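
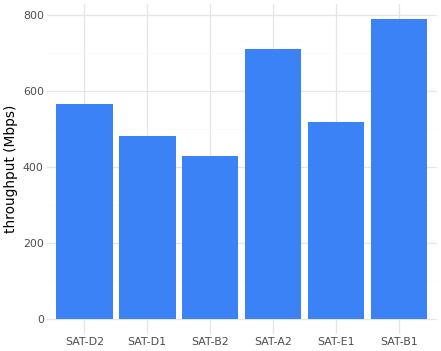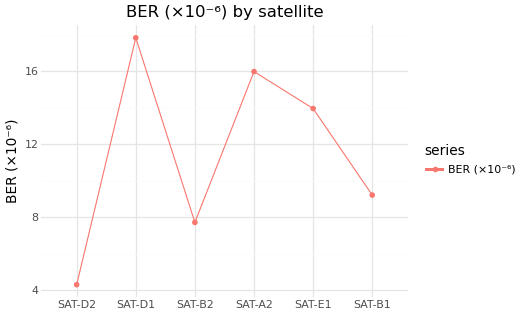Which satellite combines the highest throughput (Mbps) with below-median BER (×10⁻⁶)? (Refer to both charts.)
SAT-B1

Chart 2 median BER (×10⁻⁶) ≈ 12; below-median satellites: SAT-D2, SAT-B2, SAT-B1. Among those, SAT-B1 has the highest throughput (Mbps) (≈ 800).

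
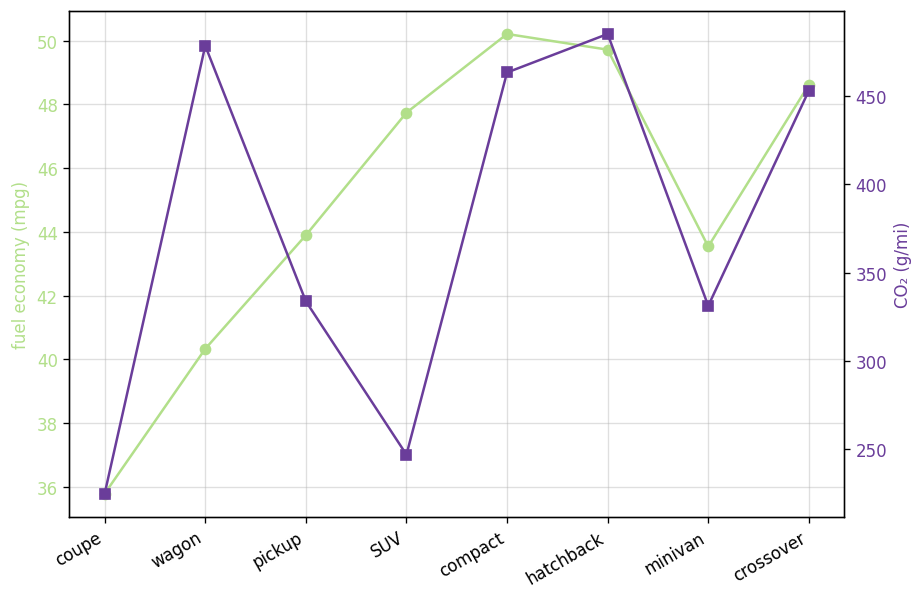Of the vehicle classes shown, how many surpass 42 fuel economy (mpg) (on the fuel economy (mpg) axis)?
Above 42: pickup, SUV, compact, hatchback, minivan, crossover.

6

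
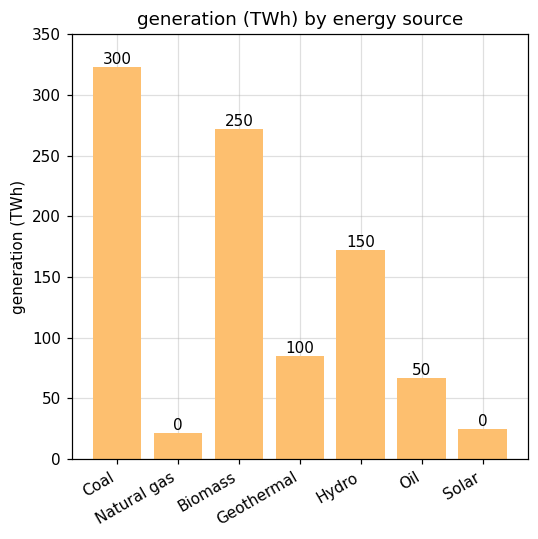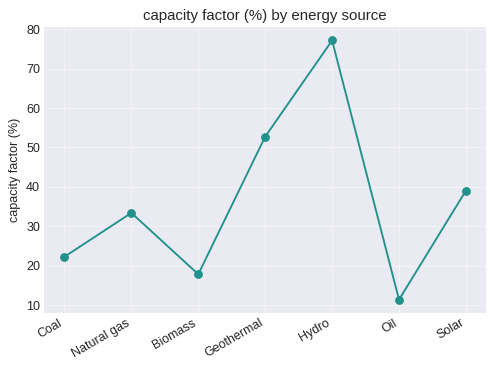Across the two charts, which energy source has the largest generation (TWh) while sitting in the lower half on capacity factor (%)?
Chart 2 median capacity factor (%) ≈ 30; below-median energy sources: Coal, Biomass, Oil. Among those, Coal has the highest generation (TWh) (≈ 300).

Coal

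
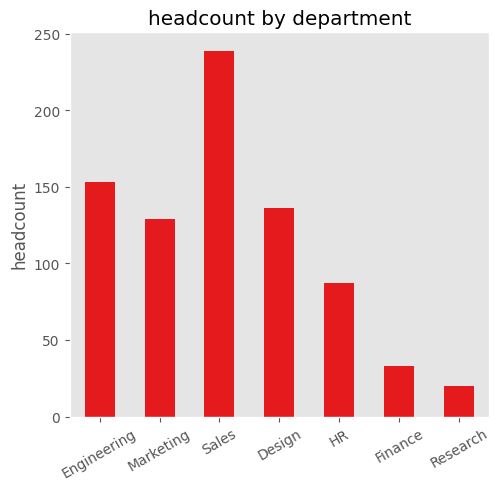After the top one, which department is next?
Top 3: Sales ≈ 240, Engineering ≈ 160, Design ≈ 140.

Engineering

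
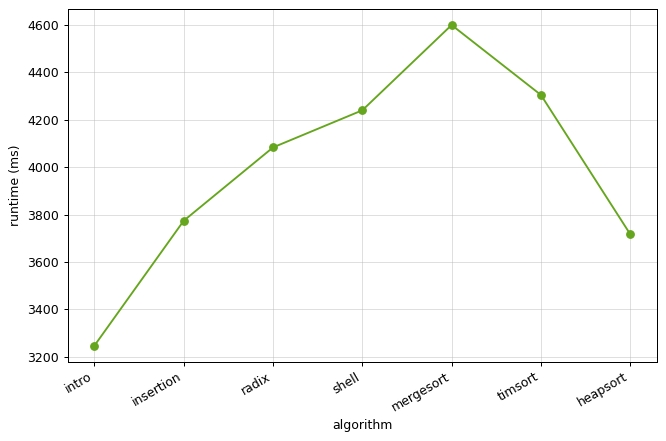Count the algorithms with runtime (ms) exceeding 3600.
6

Above 3600: insertion, radix, shell, mergesort, timsort, heapsort.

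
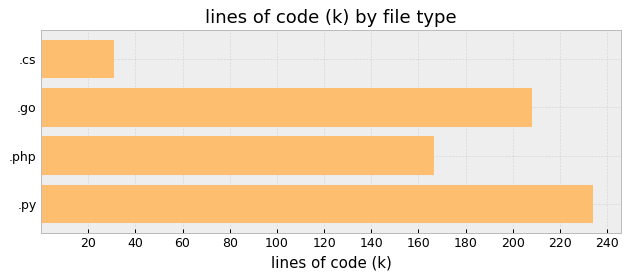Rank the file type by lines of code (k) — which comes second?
Top 3: .py ≈ 240, .go ≈ 200, .php ≈ 160.

.go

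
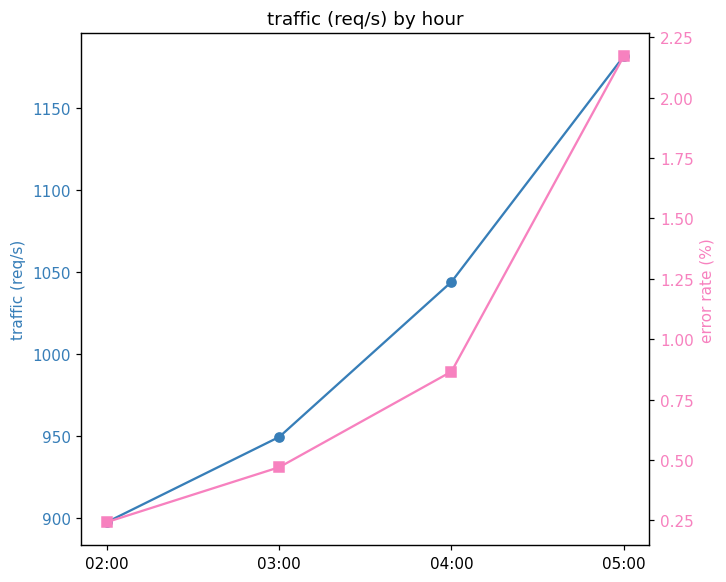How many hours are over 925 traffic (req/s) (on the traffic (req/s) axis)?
Above 925: 03:00, 04:00, 05:00.

3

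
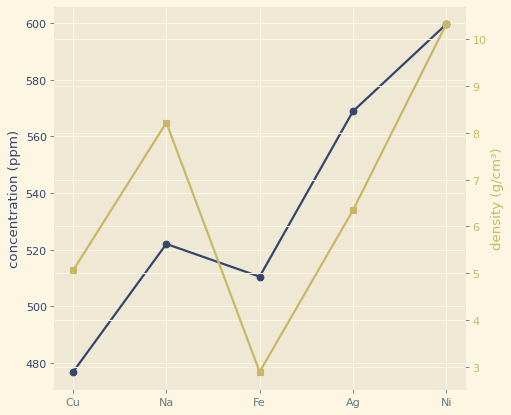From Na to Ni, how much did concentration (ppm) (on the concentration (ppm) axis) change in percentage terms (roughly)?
≈ +15.4%

Na ≈ 520, Ni ≈ 600; (600 − 520) / 520 ≈ +15.4%.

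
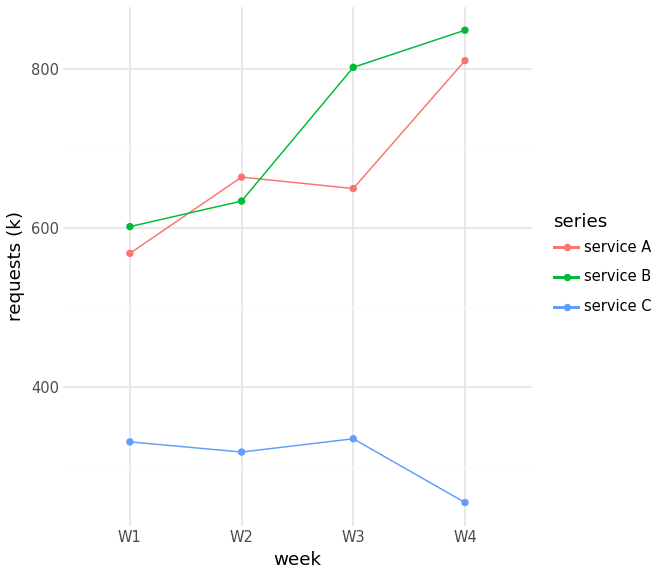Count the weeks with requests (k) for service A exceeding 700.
Above 700: W4.

1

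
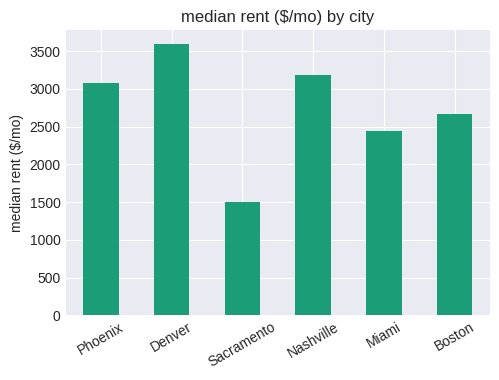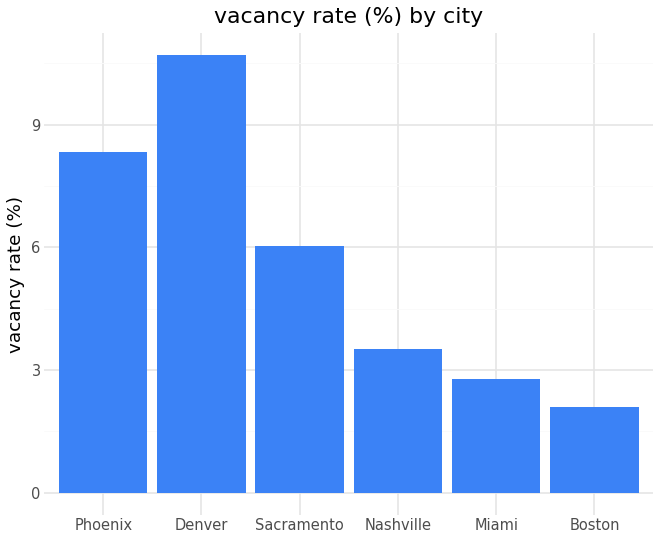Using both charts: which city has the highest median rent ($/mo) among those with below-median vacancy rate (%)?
Chart 2 median vacancy rate (%) ≈ 5; below-median cities: Nashville, Miami, Boston. Among those, Nashville has the highest median rent ($/mo) (≈ 3000).

Nashville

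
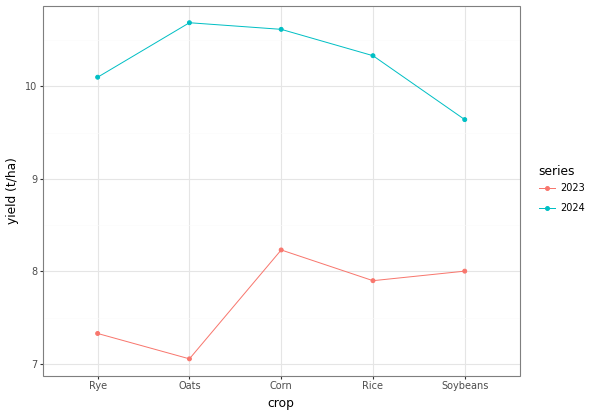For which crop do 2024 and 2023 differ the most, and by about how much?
Oats, ≈ 3.5 t/ha

Oats: 2024 ≈ 10.5, 2023 ≈ 7.0 → gap ≈ 3.5. Next-largest (Rye) is only ≈ 2.5.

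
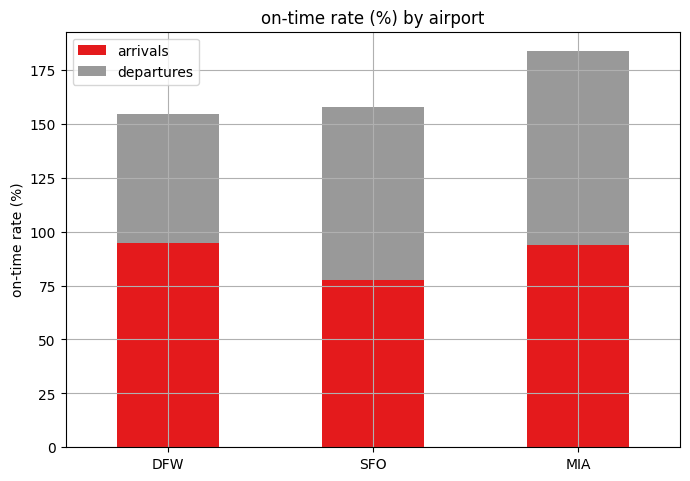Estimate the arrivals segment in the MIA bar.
≈ 100

arrivals top ≈ 100, bottom ≈ 0; segment ≈ 100.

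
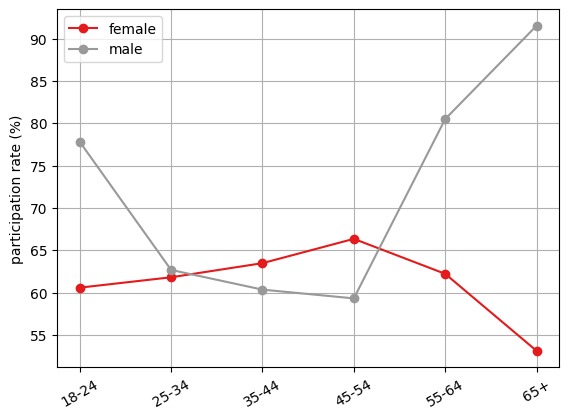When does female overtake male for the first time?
25-34: female ≈ 60 vs male ≈ 65 (not yet); 35-44: female ≈ 65 vs male ≈ 60 (first crossover).

35-44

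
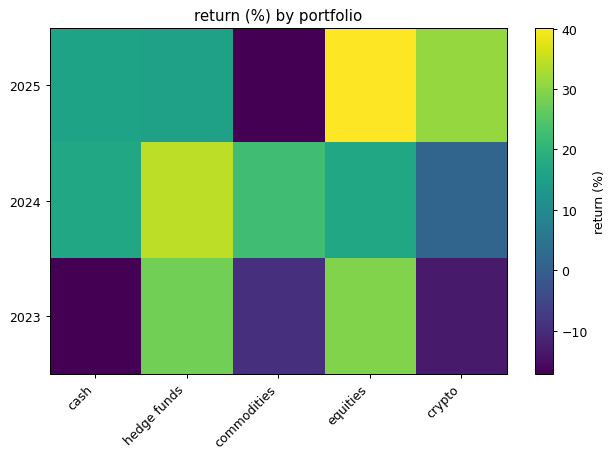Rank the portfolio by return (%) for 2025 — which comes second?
Top 3 for 2025: equities ≈ 40, crypto ≈ 30, cash ≈ 15.

crypto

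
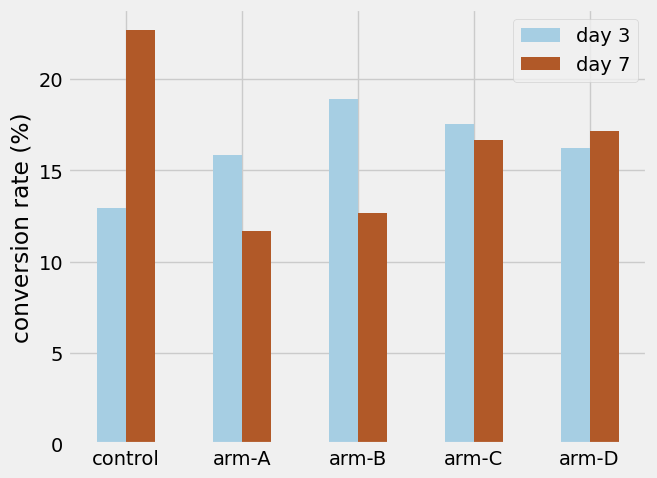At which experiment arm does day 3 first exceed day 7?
control: day 3 ≈ 12 vs day 7 ≈ 22 (not yet); arm-A: day 3 ≈ 16 vs day 7 ≈ 12 (first crossover).

arm-A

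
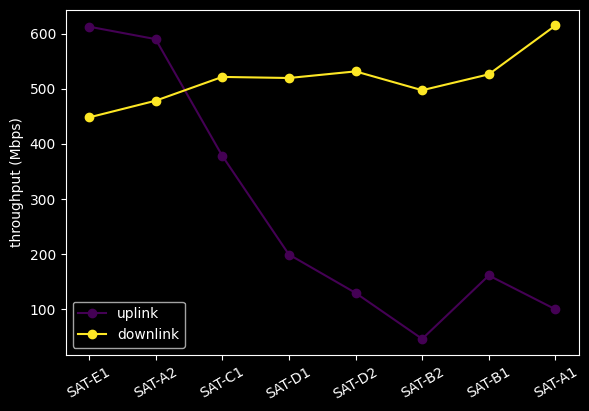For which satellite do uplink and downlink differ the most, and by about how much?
SAT-A1: uplink ≈ 100, downlink ≈ 600 → gap ≈ 500. Next-largest (SAT-B2) is only ≈ 450.

SAT-A1, ≈ 500 Mbps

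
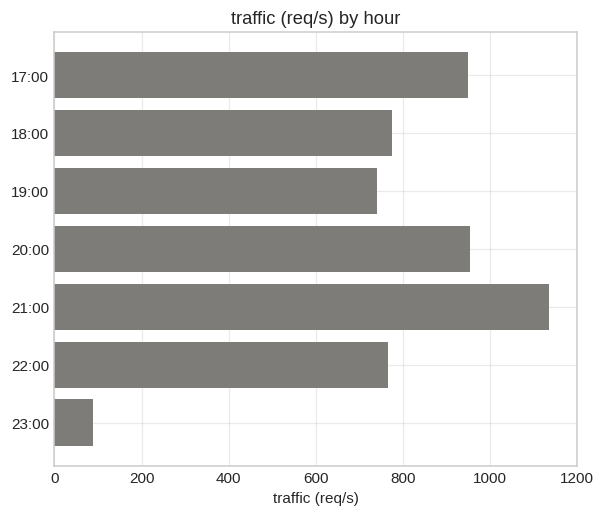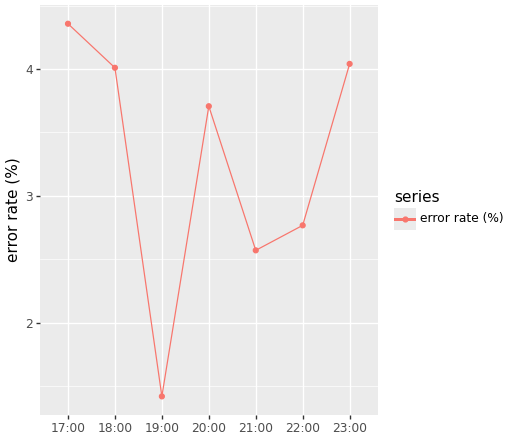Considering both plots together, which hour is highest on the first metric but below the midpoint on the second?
21:00

Chart 2 median error rate (%) ≈ 3.5; below-median hours: 19:00, 21:00, 22:00. Among those, 21:00 has the highest traffic (req/s) (≈ 1200).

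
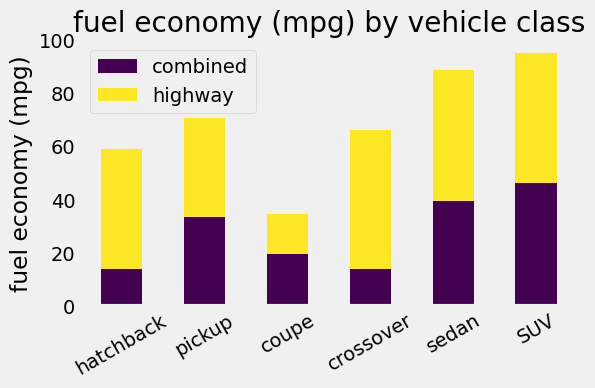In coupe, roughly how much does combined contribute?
≈ 20

combined top ≈ 20, bottom ≈ 0; segment ≈ 20.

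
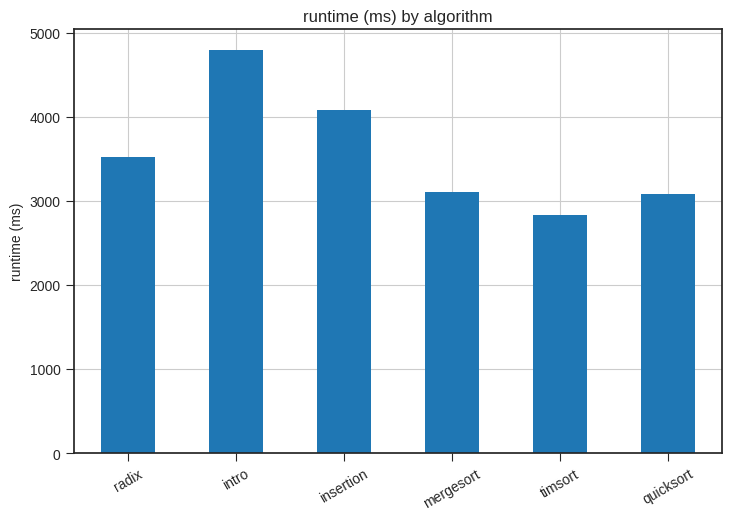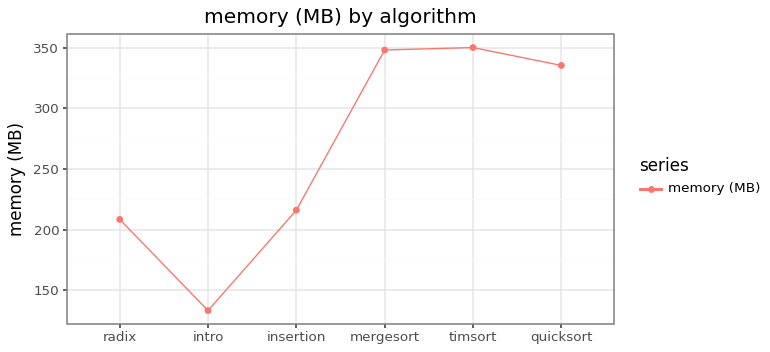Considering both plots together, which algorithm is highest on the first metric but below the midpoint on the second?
Chart 2 median memory (MB) ≈ 300; below-median algorithms: radix, intro, insertion. Among those, intro has the highest runtime (ms) (≈ 5000).

intro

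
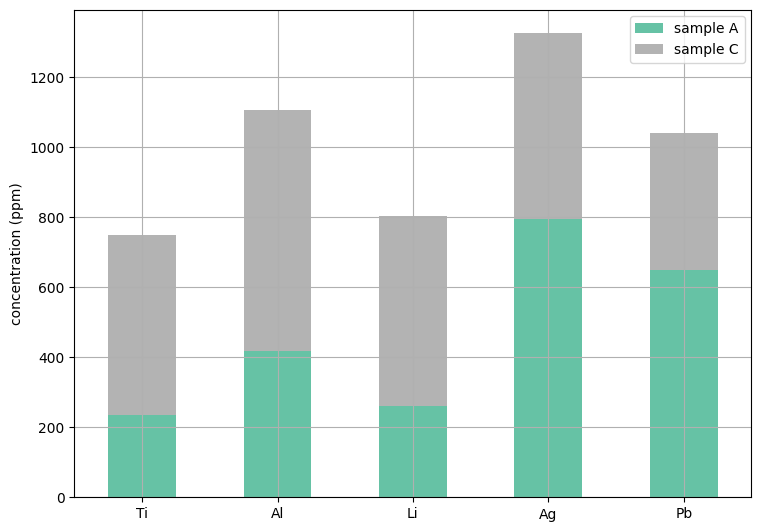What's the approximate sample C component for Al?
≈ 800

sample C top ≈ 1200, bottom ≈ 400; segment ≈ 800.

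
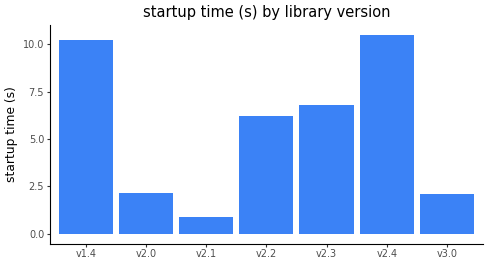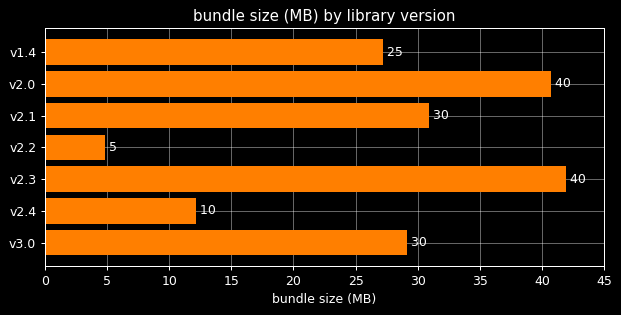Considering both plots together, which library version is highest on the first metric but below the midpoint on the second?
v2.4

Chart 2 median bundle size (MB) ≈ 30; below-median library versions: v1.4, v2.2, v2.4. Among those, v2.4 has the highest startup time (s) (≈ 11).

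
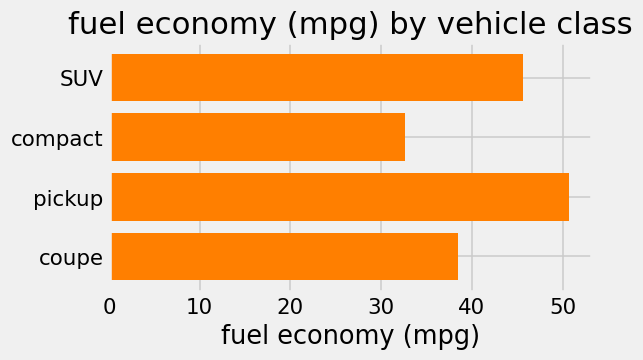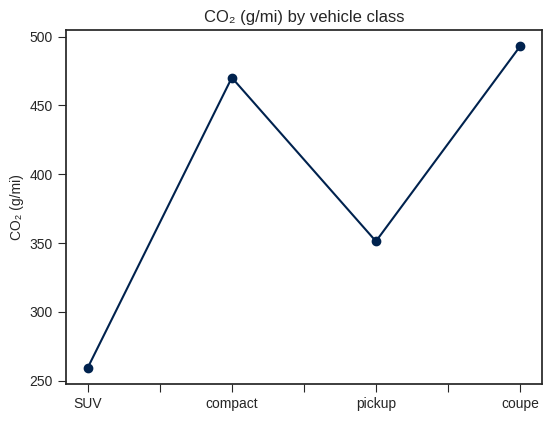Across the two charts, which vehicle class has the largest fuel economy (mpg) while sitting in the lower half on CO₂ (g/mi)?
Chart 2 median CO₂ (g/mi) ≈ 400; below-median vehicle classes: SUV, pickup. Among those, pickup has the highest fuel economy (mpg) (≈ 50).

pickup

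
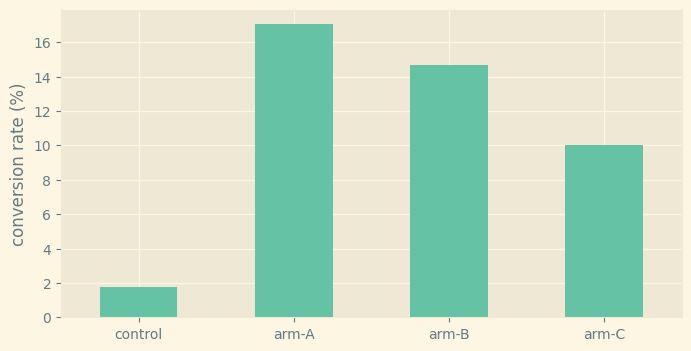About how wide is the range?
Max arm-A ≈ 18, min control ≈ 2; range ≈ 16.

≈ 16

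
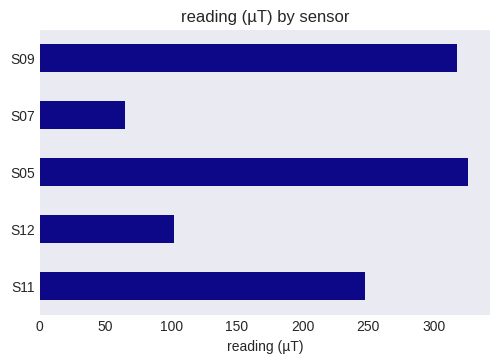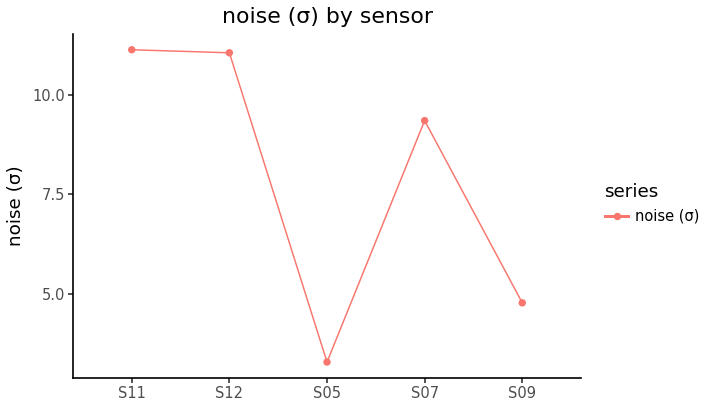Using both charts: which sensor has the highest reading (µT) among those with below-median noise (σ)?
S05

Chart 2 median noise (σ) ≈ 10; below-median sensors: S05, S09. Among those, S05 has the highest reading (µT) (≈ 350).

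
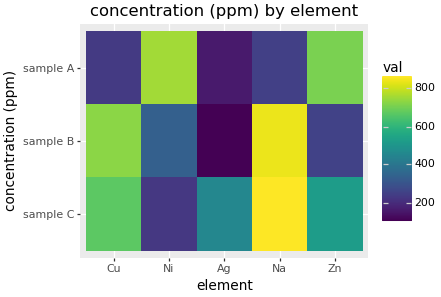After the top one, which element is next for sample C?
Top 3 for sample C: Na ≈ 900, Cu ≈ 700, Zn ≈ 500.

Cu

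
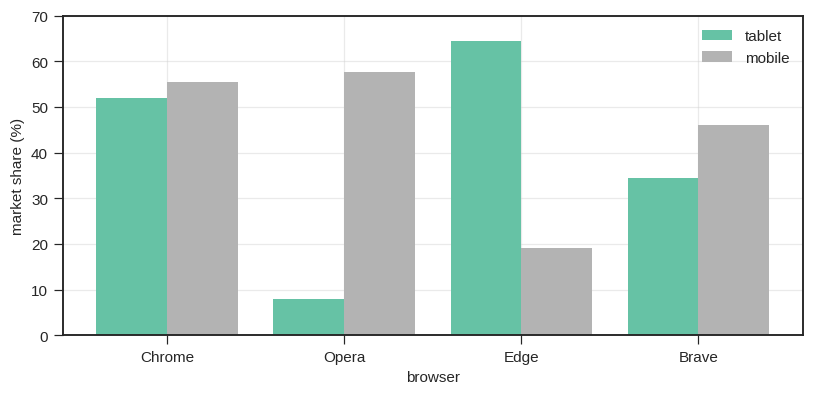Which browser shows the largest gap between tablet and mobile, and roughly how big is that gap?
Opera, ≈ 50 %

Opera: tablet ≈ 10, mobile ≈ 60 → gap ≈ 50. Next-largest (Edge) is only ≈ 40.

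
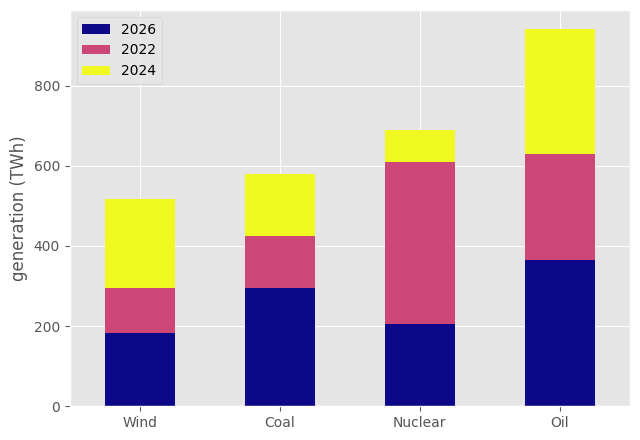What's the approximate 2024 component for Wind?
2024 top ≈ 500, bottom ≈ 300; segment ≈ 200.

≈ 200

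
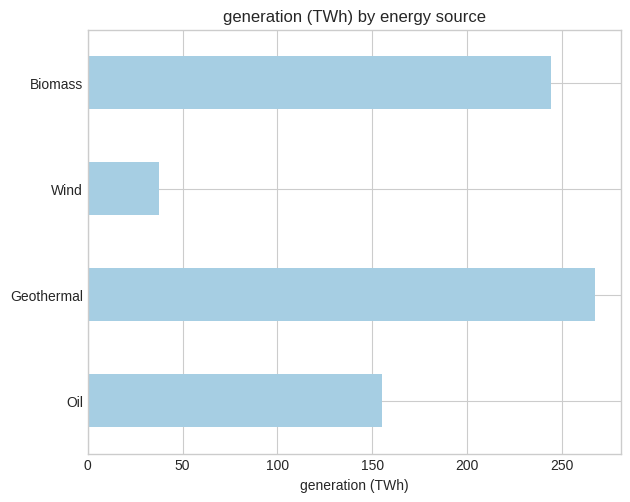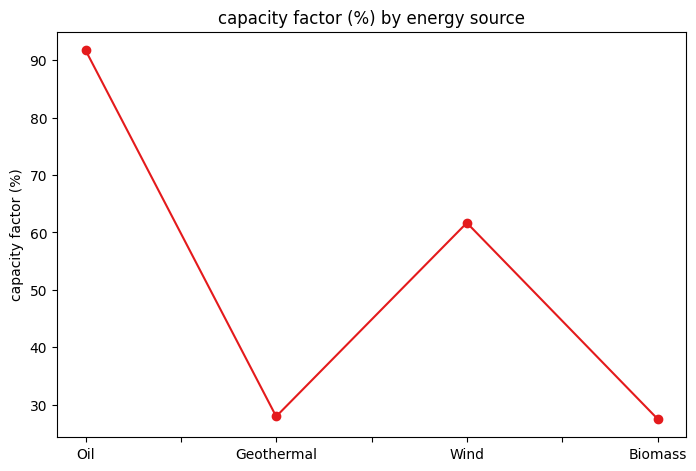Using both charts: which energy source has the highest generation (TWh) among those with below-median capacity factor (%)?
Geothermal

Chart 2 median capacity factor (%) ≈ 40; below-median energy sources: Geothermal, Biomass. Among those, Geothermal has the highest generation (TWh) (≈ 275).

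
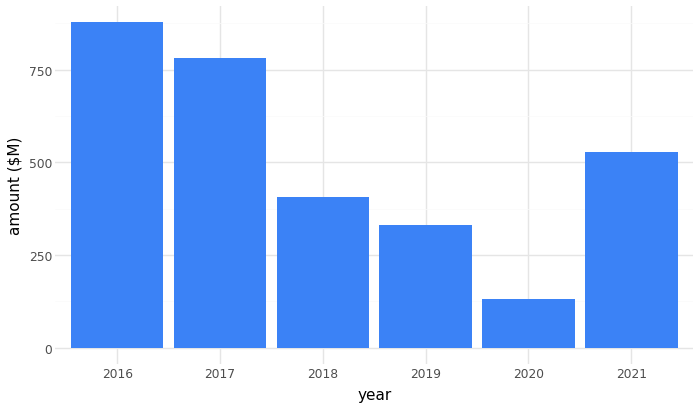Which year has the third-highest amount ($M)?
2021

Top 4: 2016 ≈ 900, 2017 ≈ 800, 2021 ≈ 500, 2018 ≈ 400.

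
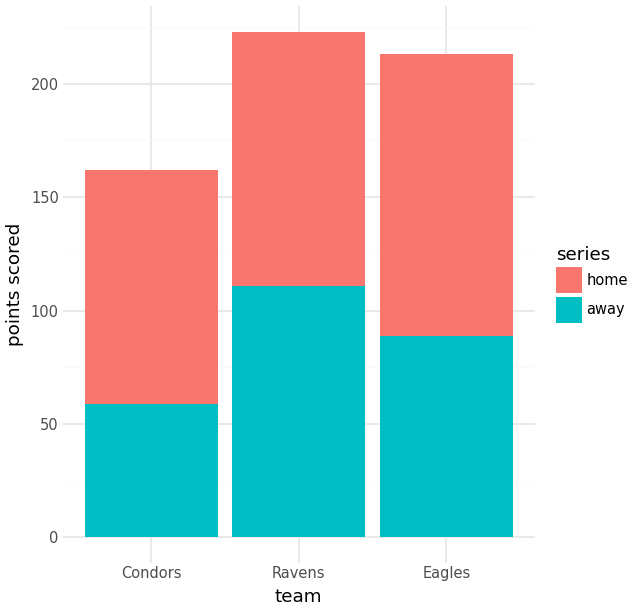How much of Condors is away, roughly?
≈ 60

away top ≈ 60, bottom ≈ 0; segment ≈ 60.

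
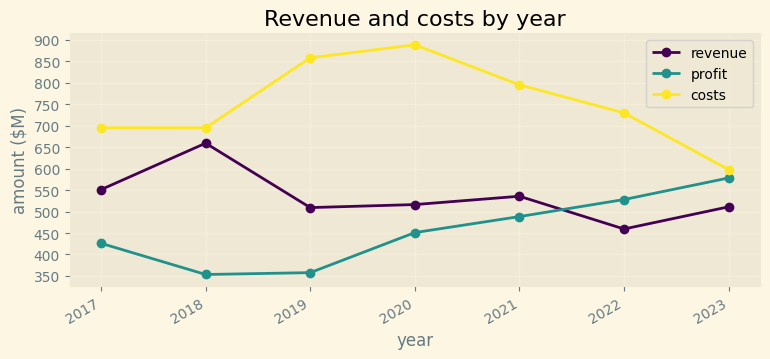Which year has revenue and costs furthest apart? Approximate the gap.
2020, ≈ 400 $M

2020: revenue ≈ 500, costs ≈ 900 → gap ≈ 400. Next-largest (2019) is only ≈ 350.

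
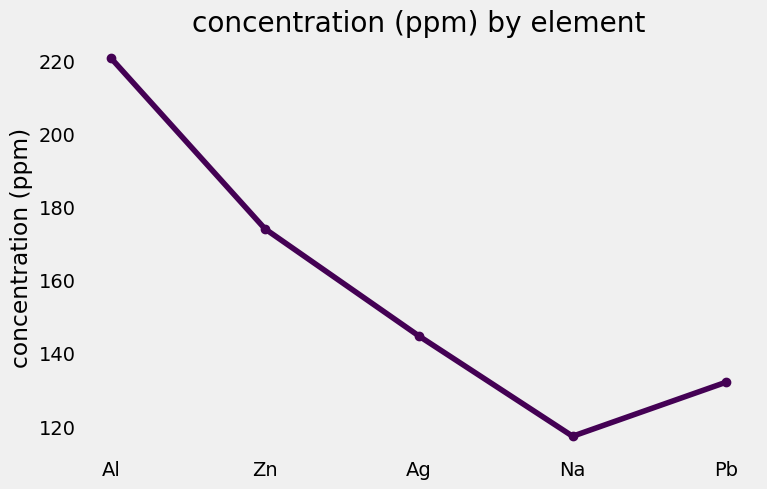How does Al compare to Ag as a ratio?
≈ 1.57×

Al ≈ 220, Ag ≈ 140; 220/140 ≈ 1.57.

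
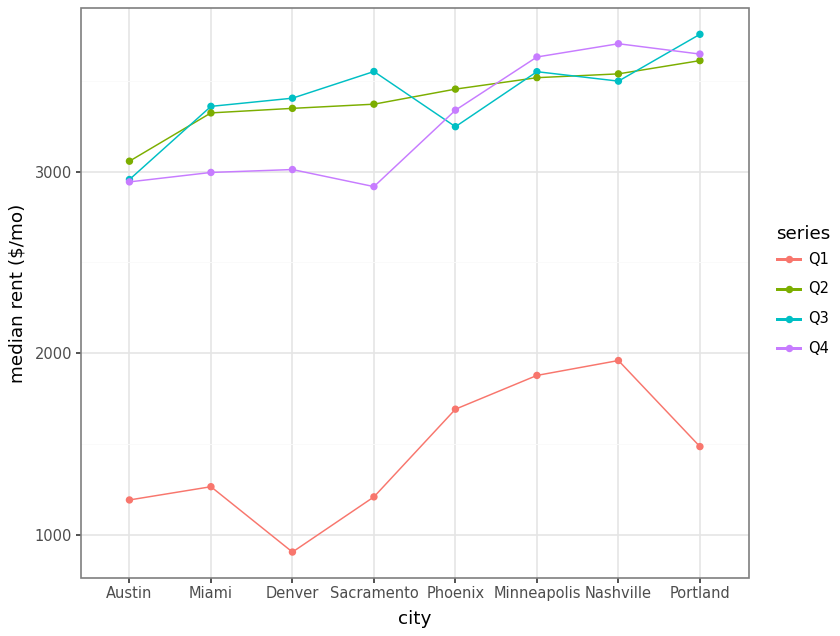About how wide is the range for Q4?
≈ 500

Max Nashville ≈ 3500, min Sacramento ≈ 3000; range ≈ 500.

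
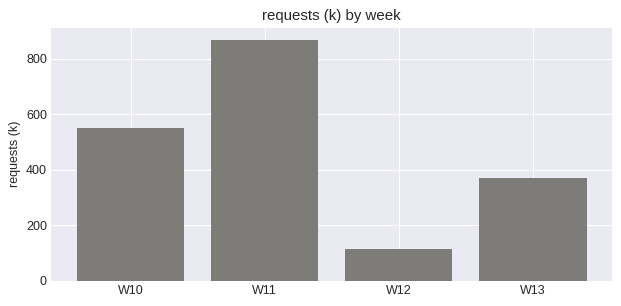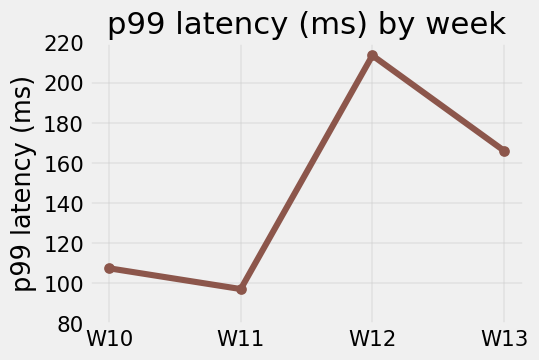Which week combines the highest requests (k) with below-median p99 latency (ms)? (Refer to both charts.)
W11

Chart 2 median p99 latency (ms) ≈ 140; below-median weeks: W10, W11. Among those, W11 has the highest requests (k) (≈ 900).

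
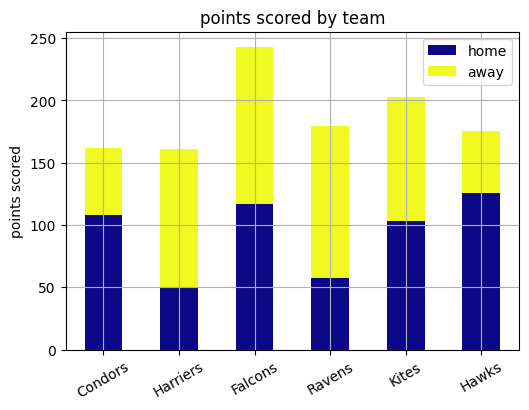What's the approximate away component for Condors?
≈ 50

away top ≈ 150, bottom ≈ 100; segment ≈ 50.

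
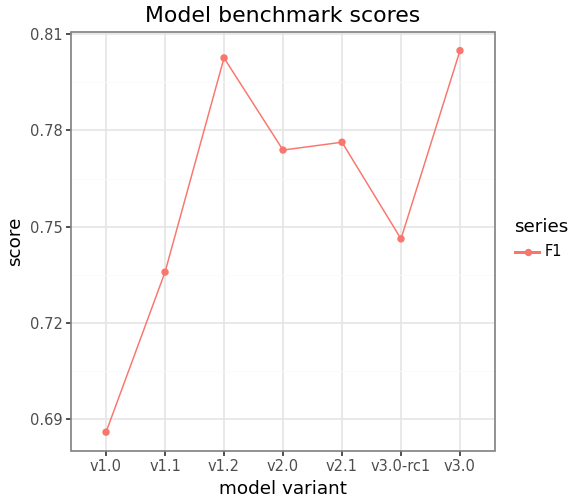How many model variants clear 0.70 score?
6

Above 0.70: v1.1, v1.2, v2.0, v2.1, v3.0-rc1, v3.0.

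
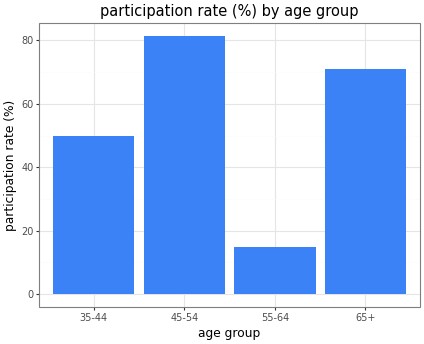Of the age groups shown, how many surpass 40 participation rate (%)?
3

Above 40: 35-44, 45-54, 65+.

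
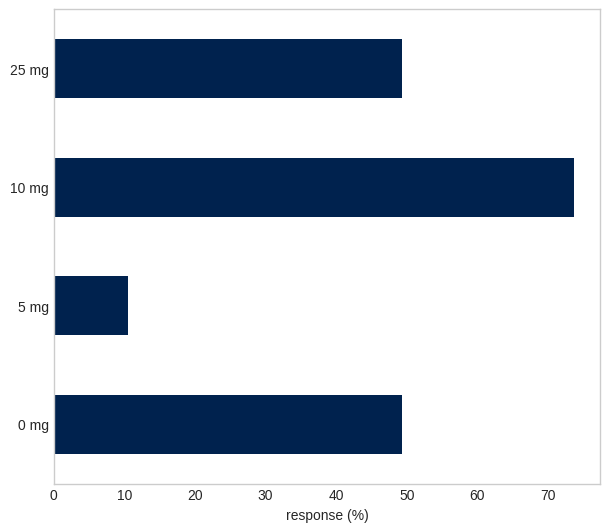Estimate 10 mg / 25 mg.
≈ 1.4×

10 mg ≈ 70, 25 mg ≈ 50; 70/50 ≈ 1.4.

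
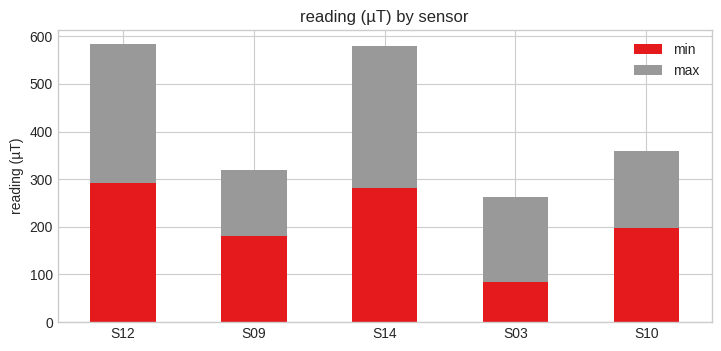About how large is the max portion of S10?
max top ≈ 350, bottom ≈ 200; segment ≈ 150.

≈ 150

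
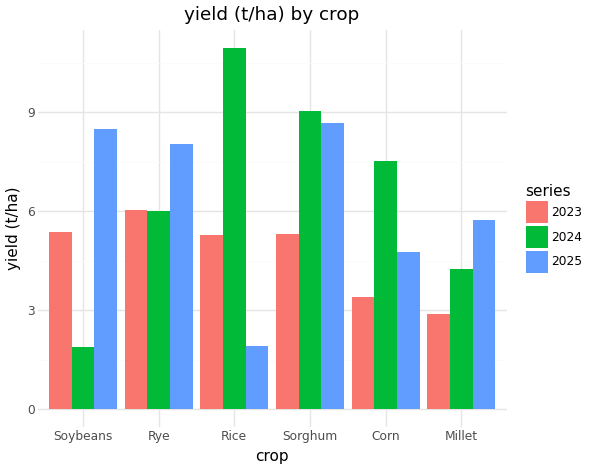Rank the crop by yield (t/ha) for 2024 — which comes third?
Corn

Top 4 for 2024: Rice ≈ 11, Sorghum ≈ 9, Corn ≈ 8, Rye ≈ 6.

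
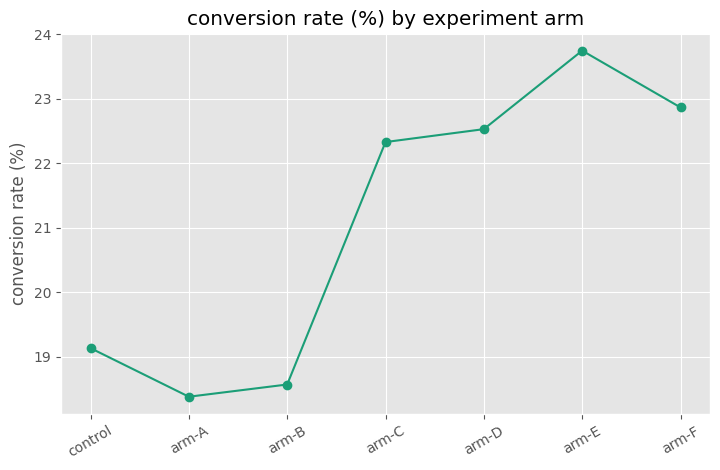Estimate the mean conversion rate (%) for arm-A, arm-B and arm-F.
(18.5 + 18.5 + 23.0) / 3 ≈ 20.

≈ 20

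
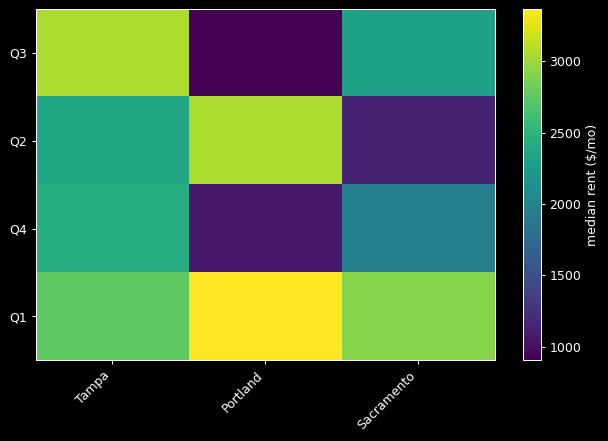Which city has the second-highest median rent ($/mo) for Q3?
Sacramento

Top 3 for Q3: Tampa ≈ 3000, Sacramento ≈ 2500, Portland ≈ 1000.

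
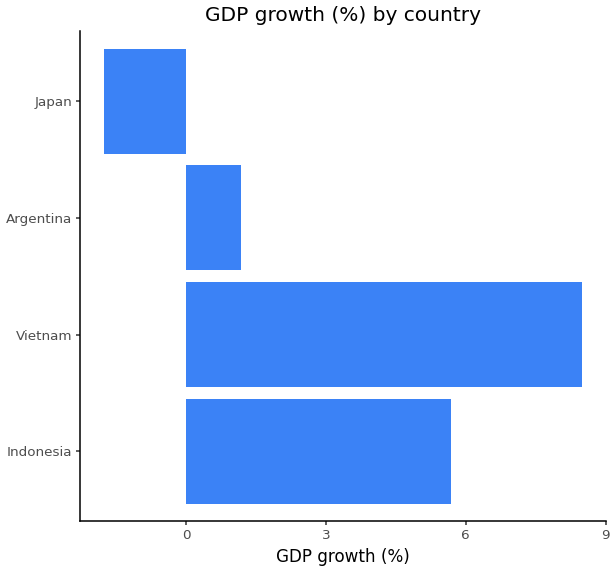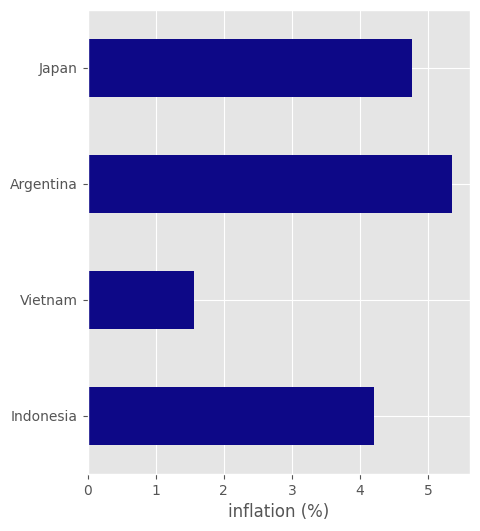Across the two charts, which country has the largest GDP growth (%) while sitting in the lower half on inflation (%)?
Chart 2 median inflation (%) ≈ 4.5; below-median countries: Indonesia, Vietnam. Among those, Vietnam has the highest GDP growth (%) (≈ 8).

Vietnam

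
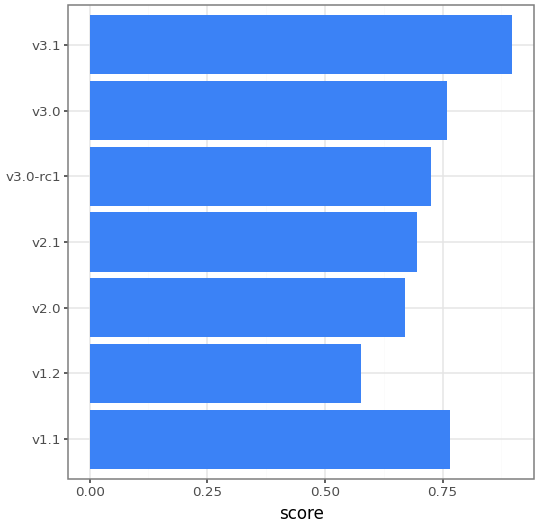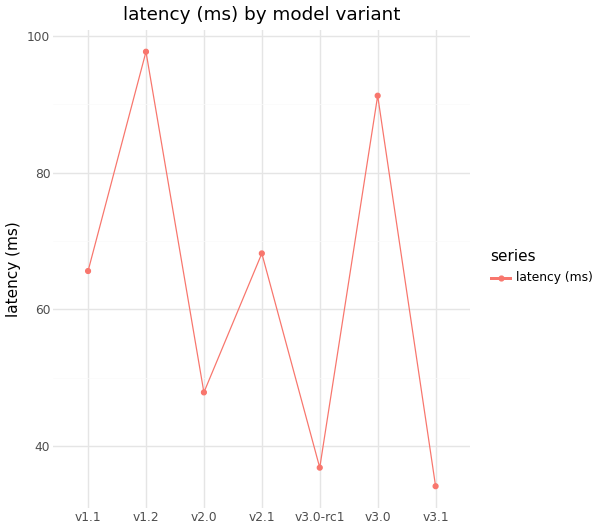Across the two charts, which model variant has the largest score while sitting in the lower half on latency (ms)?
Chart 2 median latency (ms) ≈ 70; below-median model variants: v2.0, v3.0-rc1, v3.1. Among those, v3.1 has the highest score (≈ 0.9).

v3.1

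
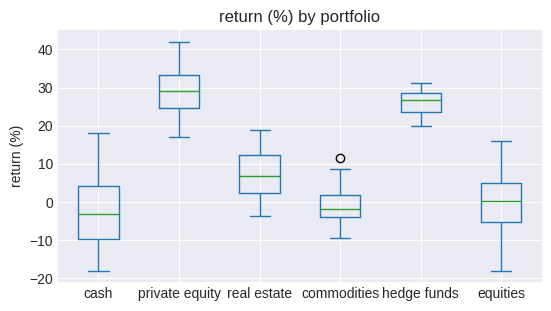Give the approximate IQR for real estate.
≈ 10

Q3 ≈ 10, Q1 ≈ 0; IQR ≈ 10.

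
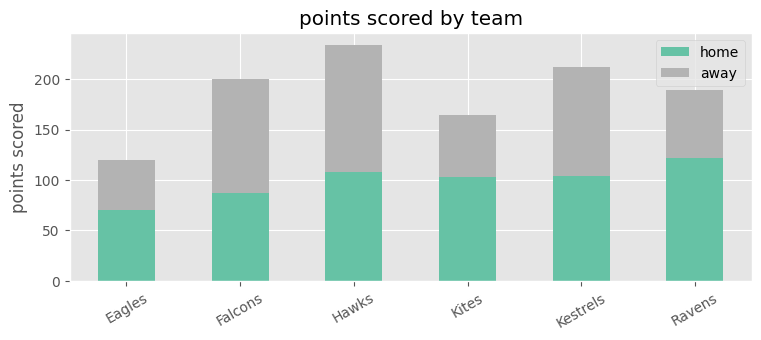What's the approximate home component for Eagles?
home top ≈ 80, bottom ≈ 0; segment ≈ 80.

≈ 80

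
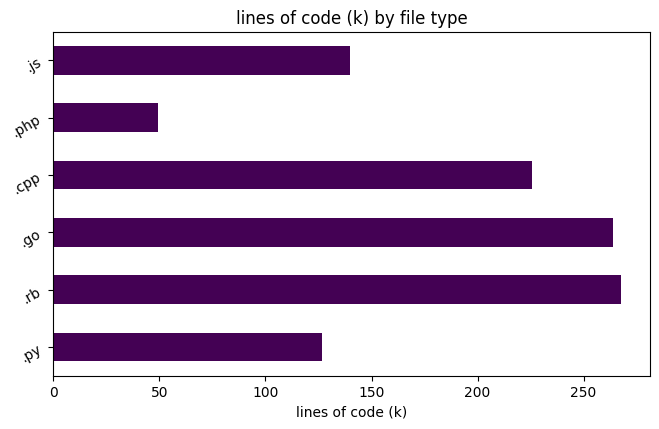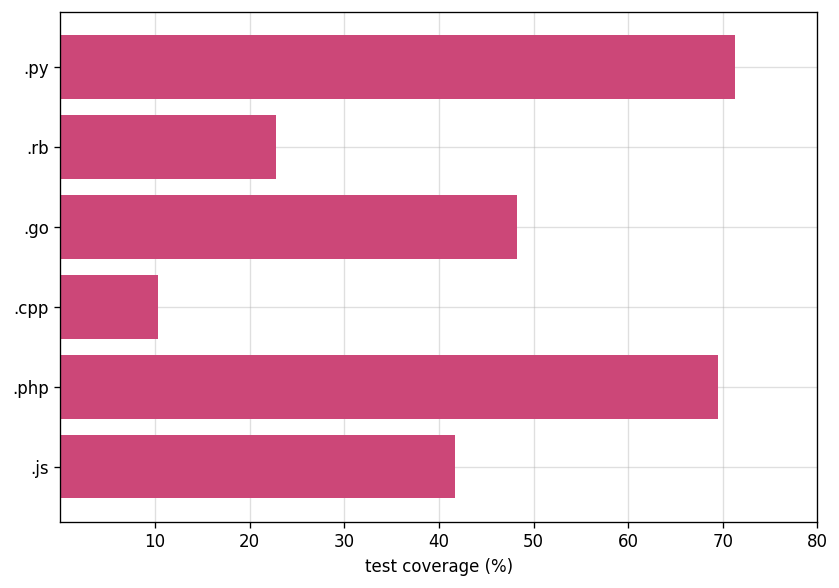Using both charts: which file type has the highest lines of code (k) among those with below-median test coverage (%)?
Chart 2 median test coverage (%) ≈ 40; below-median file types: .rb, .cpp, .js. Among those, .rb has the highest lines of code (k) (≈ 275).

.rb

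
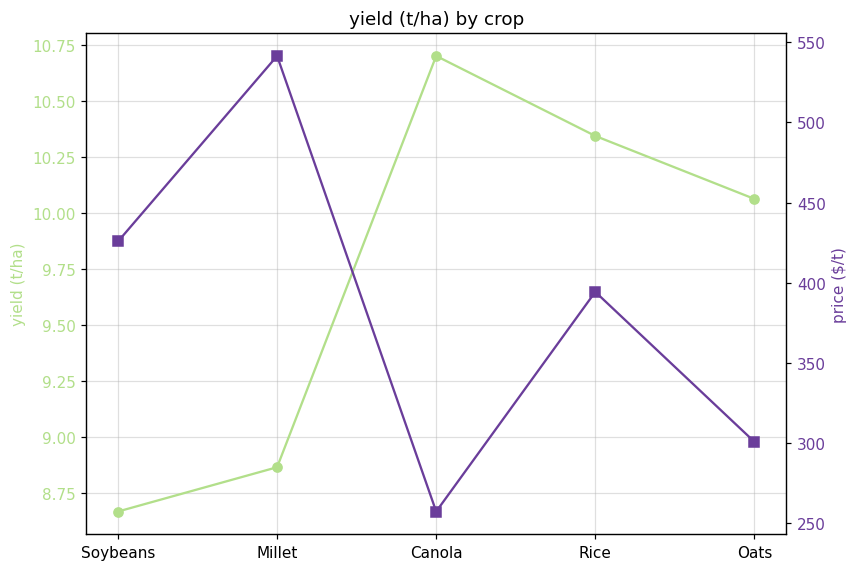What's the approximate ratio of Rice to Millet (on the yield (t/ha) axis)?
Rice ≈ 10.4, Millet ≈ 8.8; 10.4/8.8 ≈ 1.18.

≈ 1.18×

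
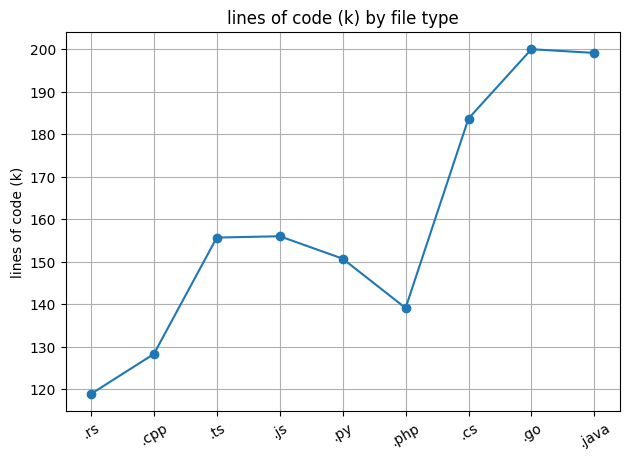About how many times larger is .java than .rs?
.java ≈ 200, .rs ≈ 120; 200/120 ≈ 1.67.

≈ 1.67×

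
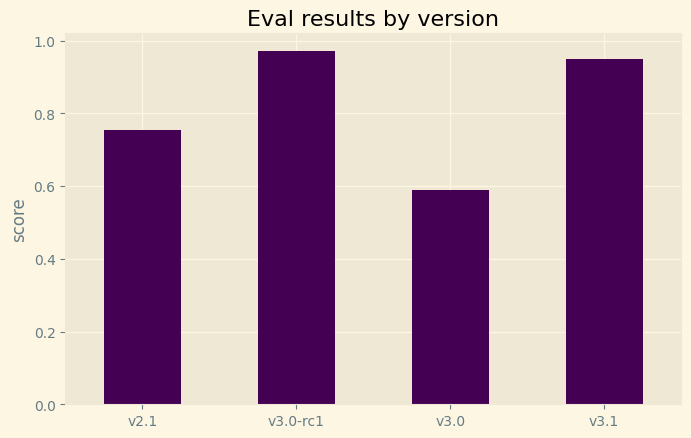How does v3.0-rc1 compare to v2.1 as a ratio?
≈ 1.25×

v3.0-rc1 ≈ 1.0, v2.1 ≈ 0.8; 1.0/0.8 ≈ 1.25.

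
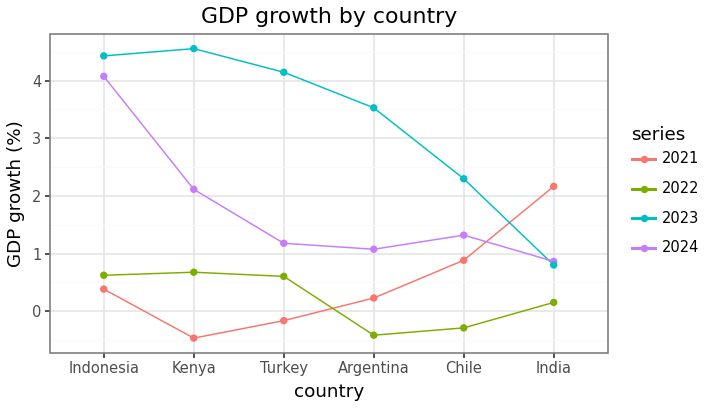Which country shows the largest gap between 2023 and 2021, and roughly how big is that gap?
Kenya: 2023 ≈ 4.5, 2021 ≈ -0.5 → gap ≈ 5.0. Next-largest (Turkey) is only ≈ 4.0.

Kenya, ≈ 5.0 %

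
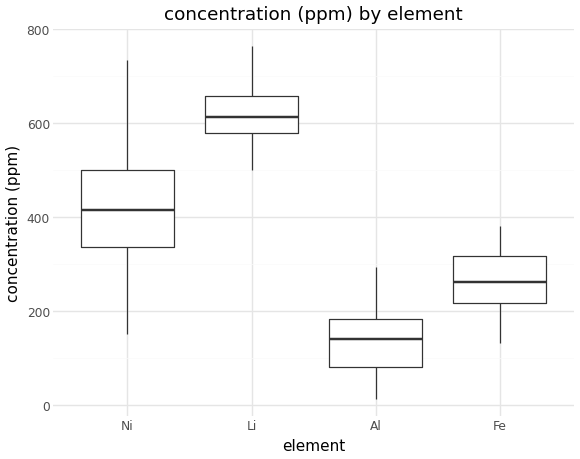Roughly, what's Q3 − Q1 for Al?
≈ 100

Q3 ≈ 200, Q1 ≈ 100; IQR ≈ 100.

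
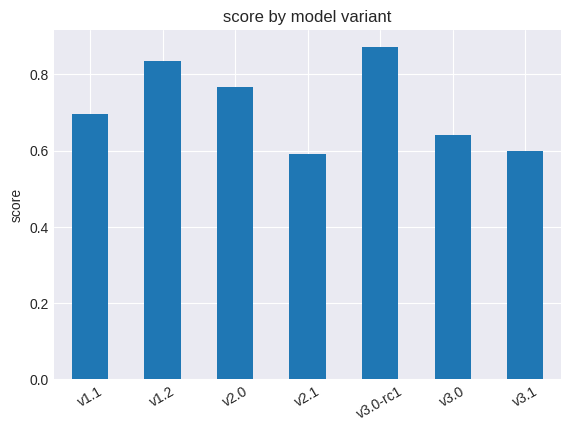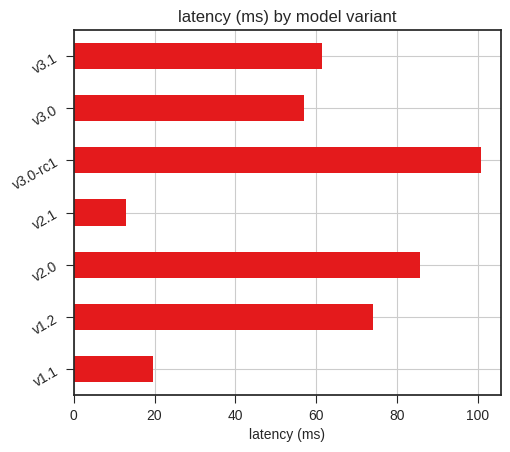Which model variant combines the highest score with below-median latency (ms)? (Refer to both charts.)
Chart 2 median latency (ms) ≈ 60; below-median model variants: v1.1, v2.1, v3.0. Among those, v1.1 has the highest score (≈ 0.7).

v1.1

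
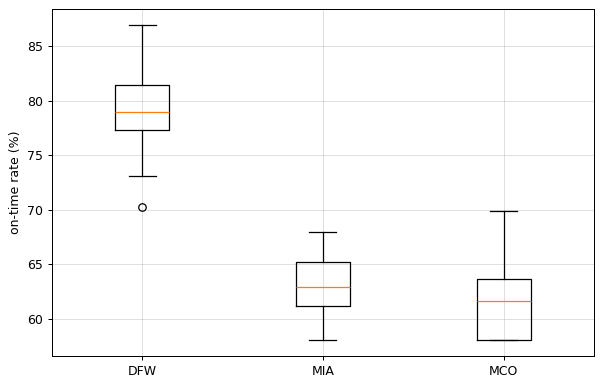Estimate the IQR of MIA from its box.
≈ 4

Q3 ≈ 66, Q1 ≈ 62; IQR ≈ 4.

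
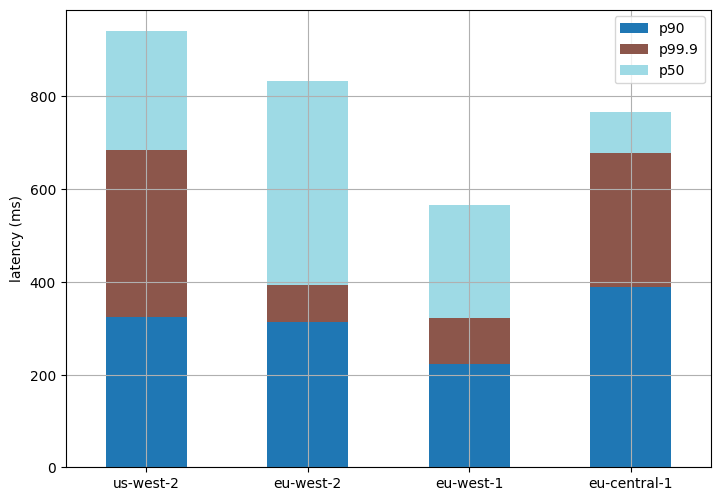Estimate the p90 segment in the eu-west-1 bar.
p90 top ≈ 200, bottom ≈ 0; segment ≈ 200.

≈ 200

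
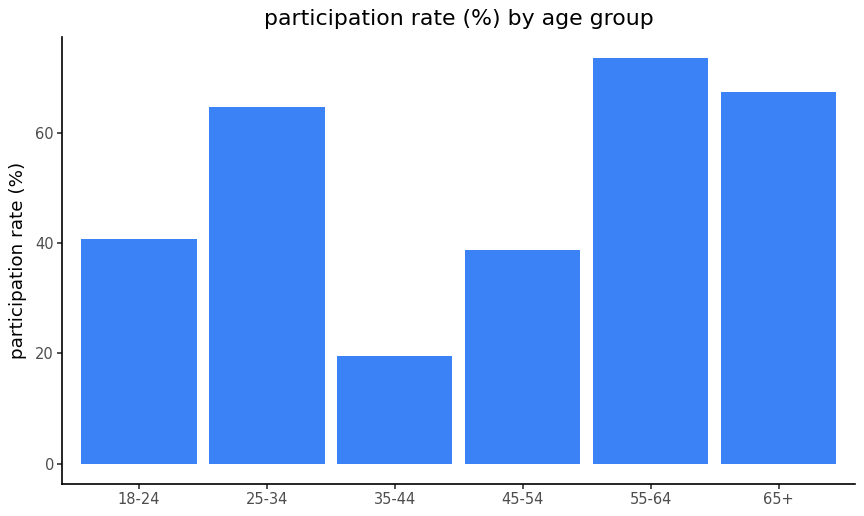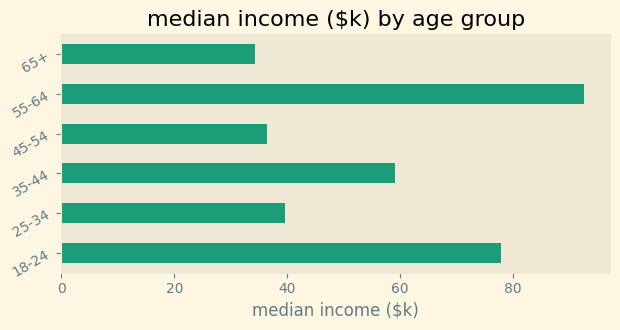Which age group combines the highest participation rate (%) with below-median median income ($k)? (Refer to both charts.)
Chart 2 median median income ($k) ≈ 50; below-median age groups: 25-34, 45-54, 65+. Among those, 65+ has the highest participation rate (%) (≈ 70).

65+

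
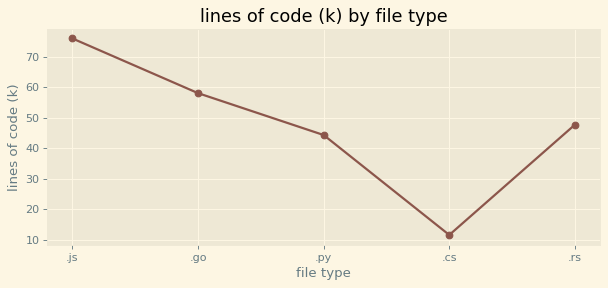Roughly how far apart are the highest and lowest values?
Max .js ≈ 80, min .cs ≈ 10; range ≈ 70.

≈ 70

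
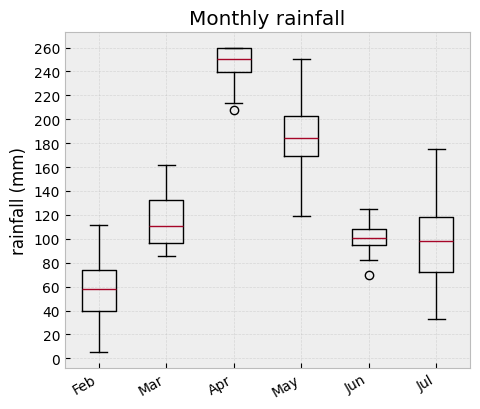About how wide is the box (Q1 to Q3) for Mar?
≈ 40

Q3 ≈ 140, Q1 ≈ 100; IQR ≈ 40.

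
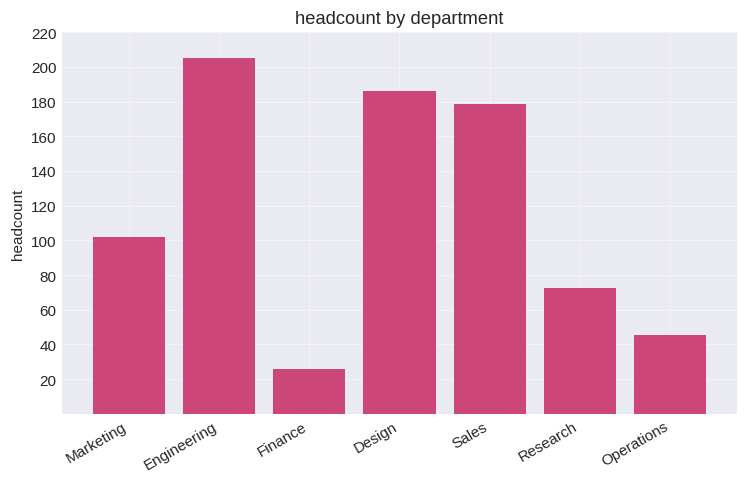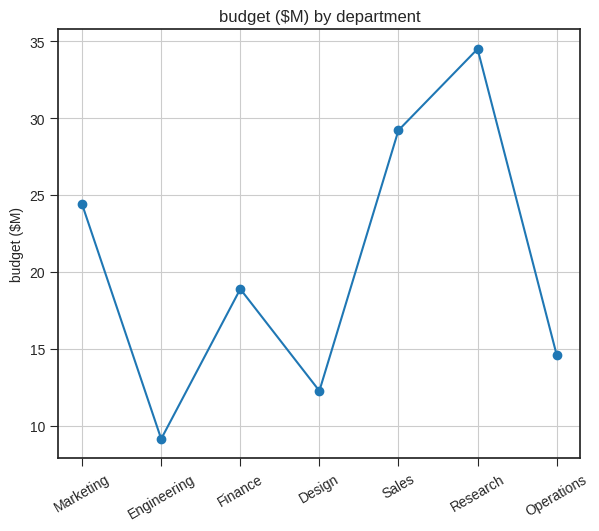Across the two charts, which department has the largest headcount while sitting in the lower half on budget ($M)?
Chart 2 median budget ($M) ≈ 20; below-median departments: Engineering, Design, Operations. Among those, Engineering has the highest headcount (≈ 200).

Engineering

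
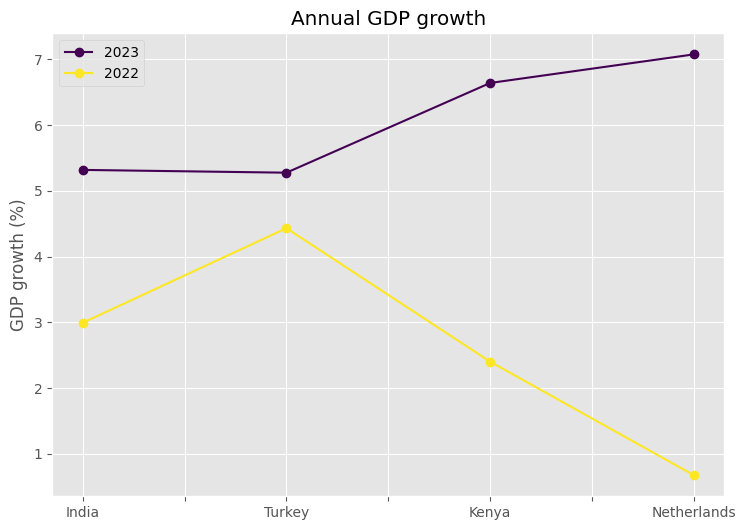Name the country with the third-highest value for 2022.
Top 4 for 2022: Turkey ≈ 4, India ≈ 3, Kenya ≈ 2, Netherlands ≈ 1.

Kenya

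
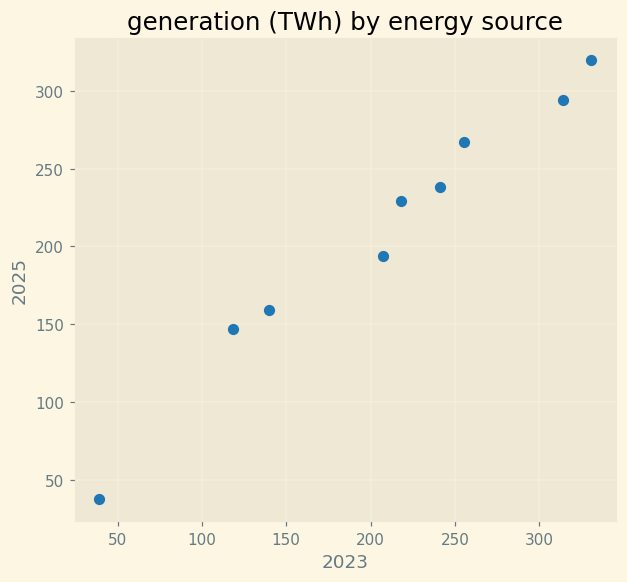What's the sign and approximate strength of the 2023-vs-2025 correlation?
positive, strong

Points are positively correlated; strong (|r| ≈ 1.0).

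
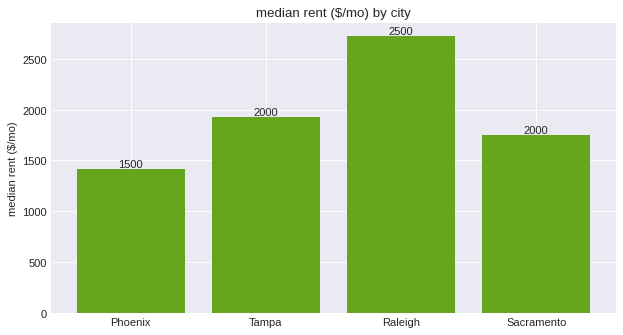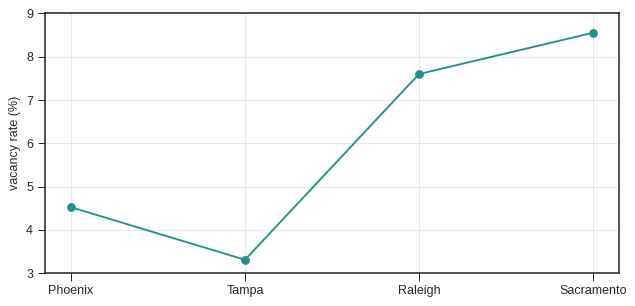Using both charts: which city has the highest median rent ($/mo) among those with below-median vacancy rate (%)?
Tampa

Chart 2 median vacancy rate (%) ≈ 6; below-median cities: Phoenix, Tampa. Among those, Tampa has the highest median rent ($/mo) (≈ 2000).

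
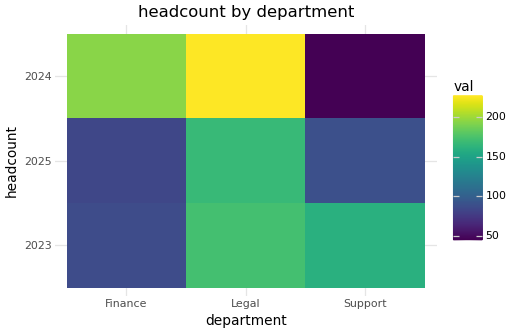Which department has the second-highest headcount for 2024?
Finance

Top 3 for 2024: Legal ≈ 220, Finance ≈ 200, Support ≈ 40.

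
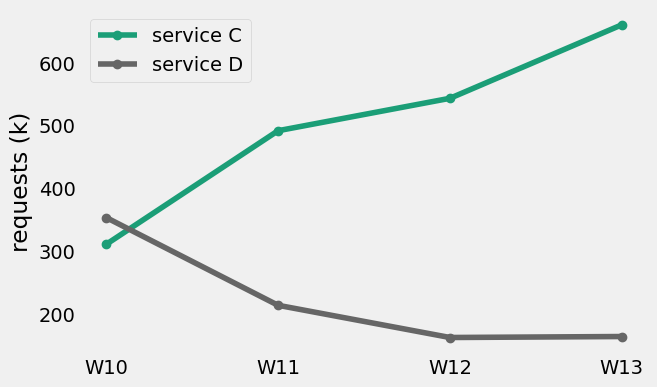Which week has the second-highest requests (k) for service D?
Top 3 for service D: W10 ≈ 350, W11 ≈ 200, W13 ≈ 150.

W11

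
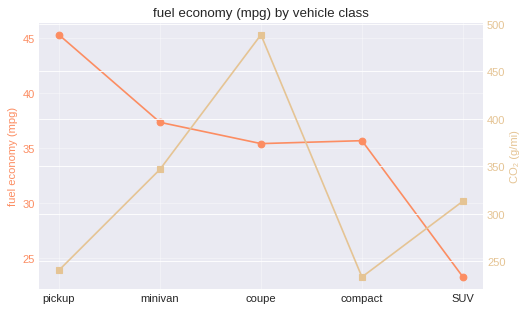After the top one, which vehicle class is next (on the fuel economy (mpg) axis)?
Top 3 (on the fuel economy (mpg) axis): pickup ≈ 46, minivan ≈ 38, compact ≈ 36.

minivan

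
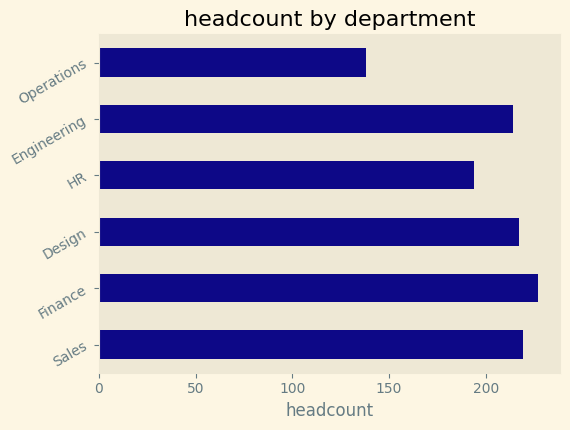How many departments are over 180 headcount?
5

Above 180: Sales, Finance, Design, HR, Engineering.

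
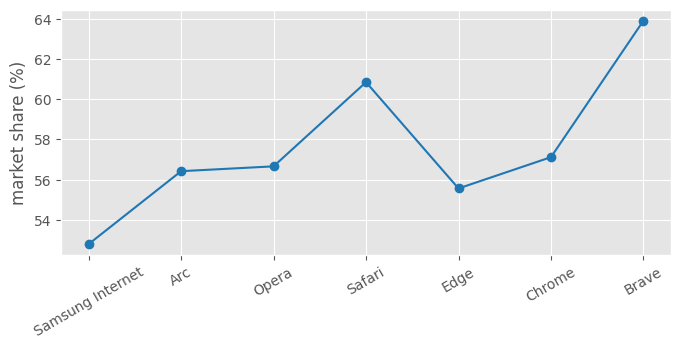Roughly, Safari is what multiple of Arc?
≈ 1.09×

Safari ≈ 61, Arc ≈ 56; 61/56 ≈ 1.09.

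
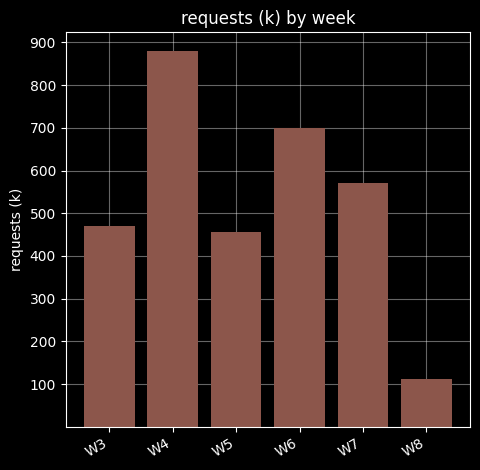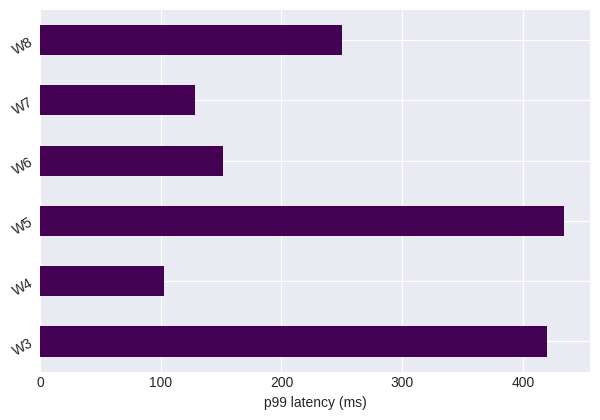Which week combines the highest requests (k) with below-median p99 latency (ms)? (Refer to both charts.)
W4

Chart 2 median p99 latency (ms) ≈ 200; below-median weeks: W4, W6, W7. Among those, W4 has the highest requests (k) (≈ 900).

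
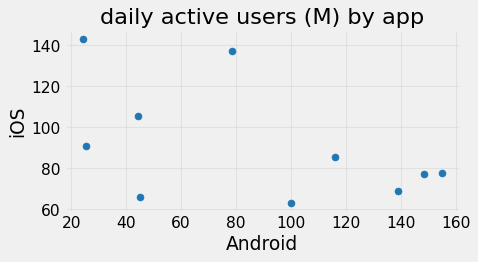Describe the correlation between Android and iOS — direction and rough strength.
Points are negatively correlated; moderate (|r| ≈ 0.5).

negative, moderate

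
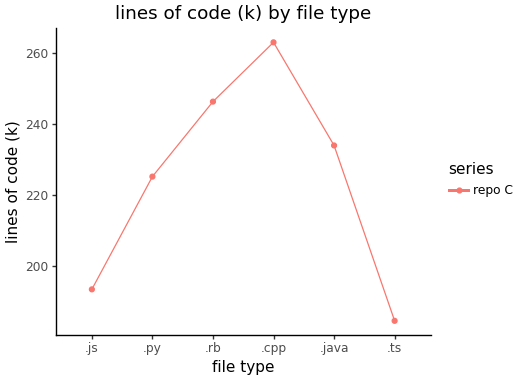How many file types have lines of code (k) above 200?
4

Above 200: .py, .rb, .cpp, .java.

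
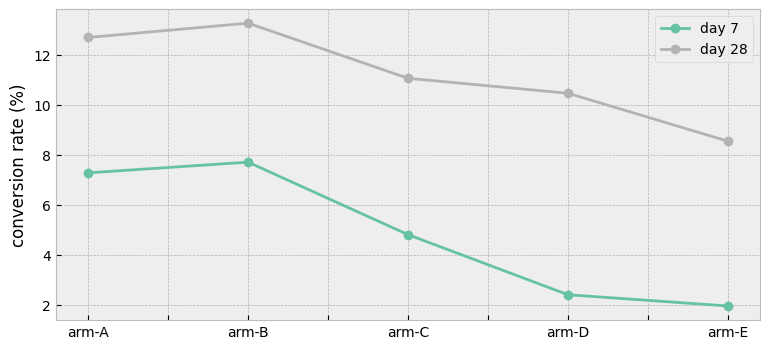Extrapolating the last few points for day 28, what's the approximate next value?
≈ 8

Last three: 11, 10, 9 → slope ≈ -1/step → next ≈ 8.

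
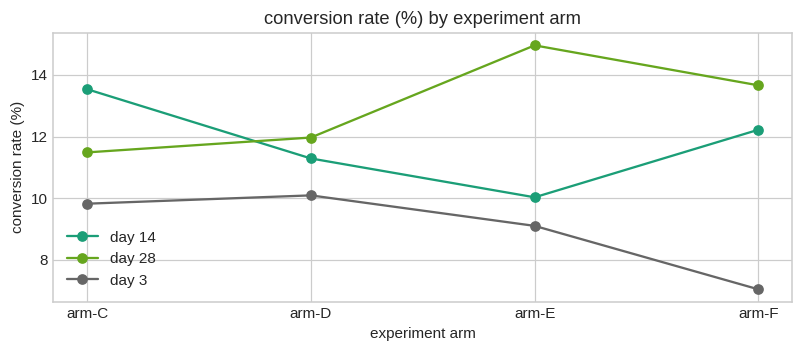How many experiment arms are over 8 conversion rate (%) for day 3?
3

Above 8: arm-C, arm-D, arm-E.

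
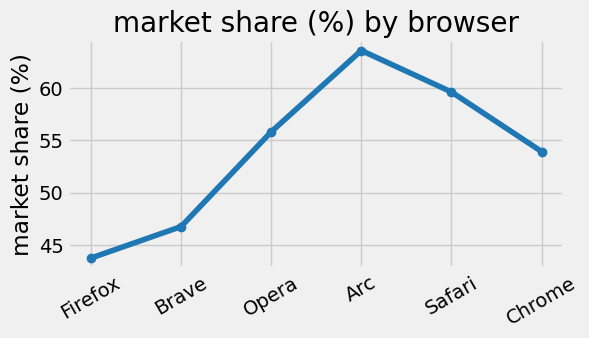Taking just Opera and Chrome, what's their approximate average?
(56 + 54) / 2 ≈ 55.

≈ 55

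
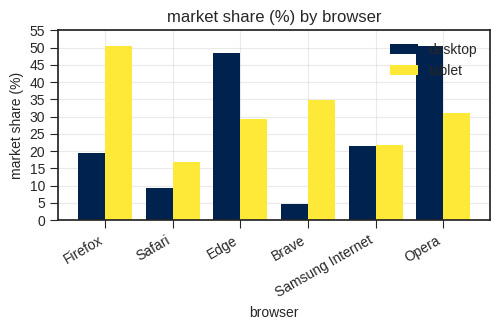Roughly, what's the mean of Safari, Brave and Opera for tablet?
(15 + 35 + 30) / 3 ≈ 27.

≈ 27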